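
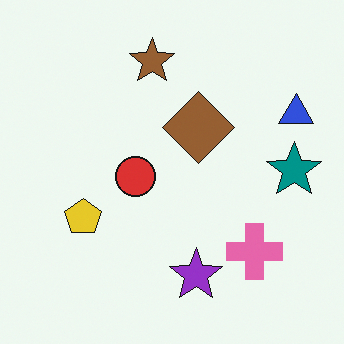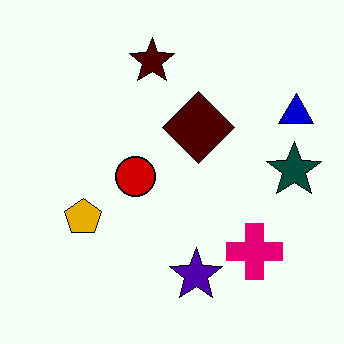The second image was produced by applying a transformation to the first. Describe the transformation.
Given much higher contrast.

Tones are pushed away from mid-grey across the whole image — a global contrast change.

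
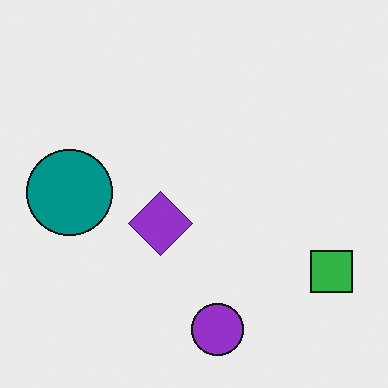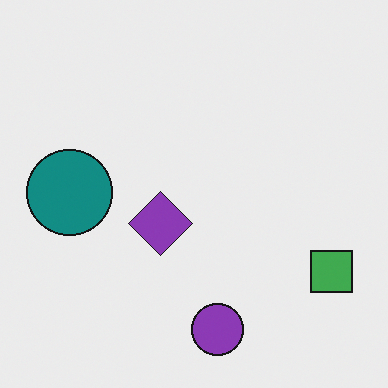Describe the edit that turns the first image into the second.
The transformation is: slightly desaturated.

All colors are more muted and greyish — a global saturation change.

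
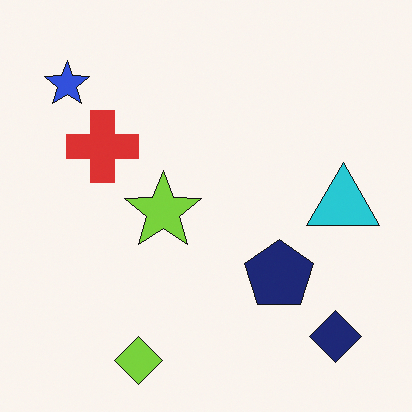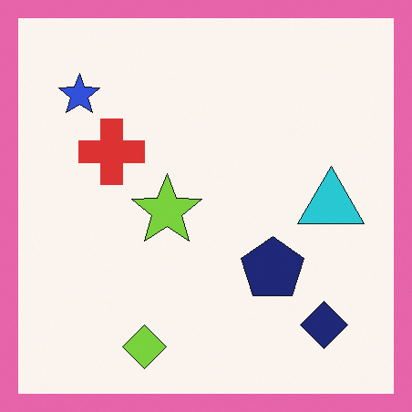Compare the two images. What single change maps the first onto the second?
The transformation is: framed with a pink border.

A solid pink frame runs around the edge of the second image, with the content slightly shrunk inside it.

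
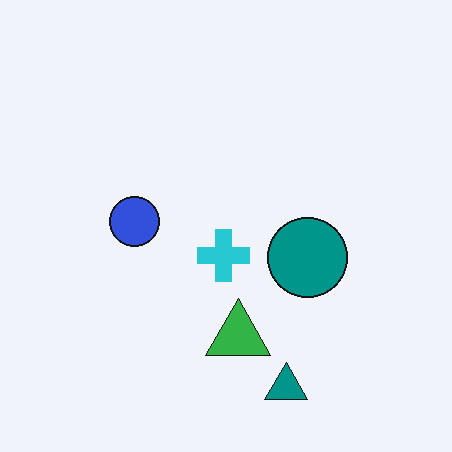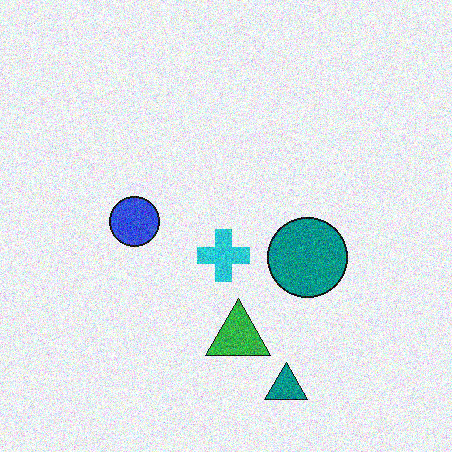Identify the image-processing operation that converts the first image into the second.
Degraded with moderate additive noise.

Random speckle covers the whole image, including the flat background.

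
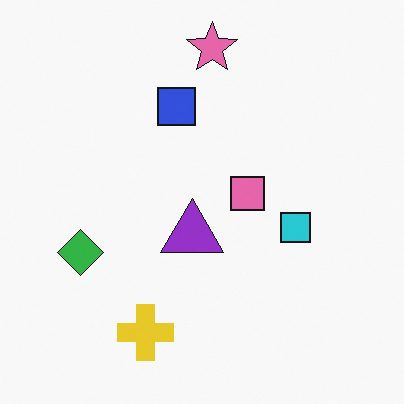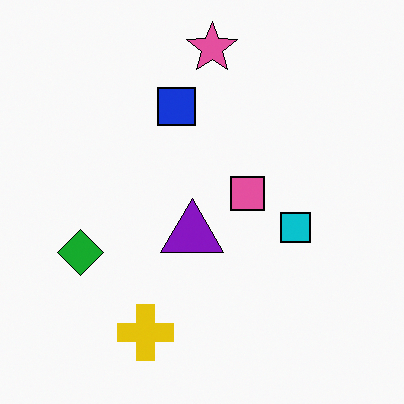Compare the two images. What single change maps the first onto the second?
The transformation is: given slightly increased contrast.

Tones are pushed away from mid-grey across the whole image — a global contrast change.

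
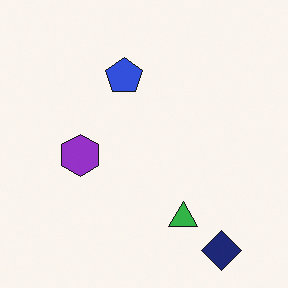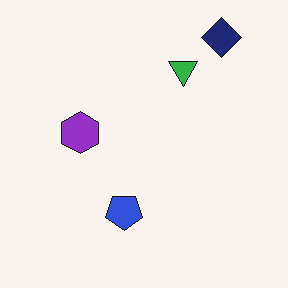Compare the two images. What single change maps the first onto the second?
Flipped vertically (top ↔ bottom).

The navy diamond is in the bottom-right of the first image and the top-right of the second — shapes on opposite sides of the horizontal midline have swapped in a mirror flip.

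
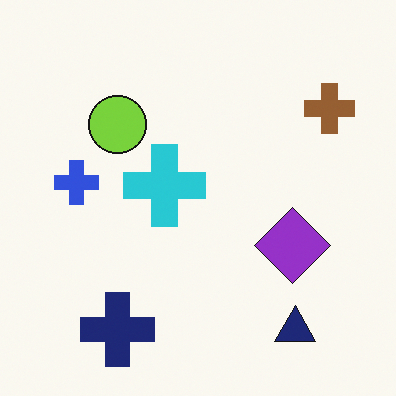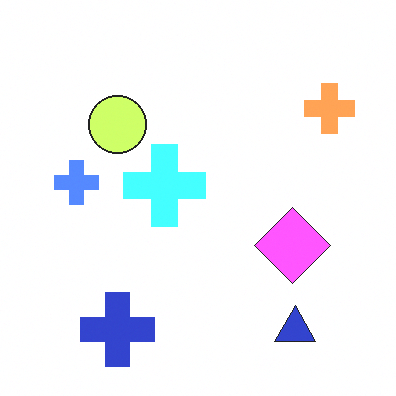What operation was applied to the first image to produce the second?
This is the original image noticeably brightened.

Every pixel — background and shapes alike — is uniformly brightened.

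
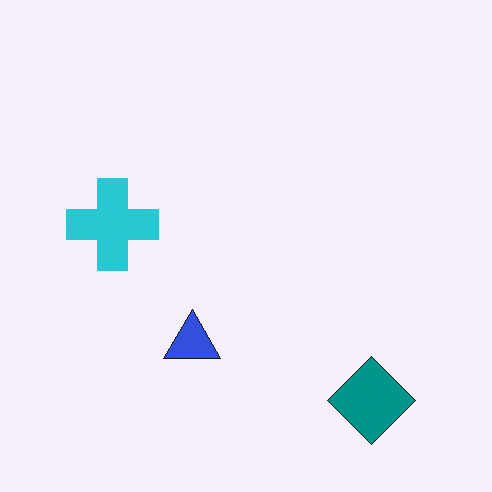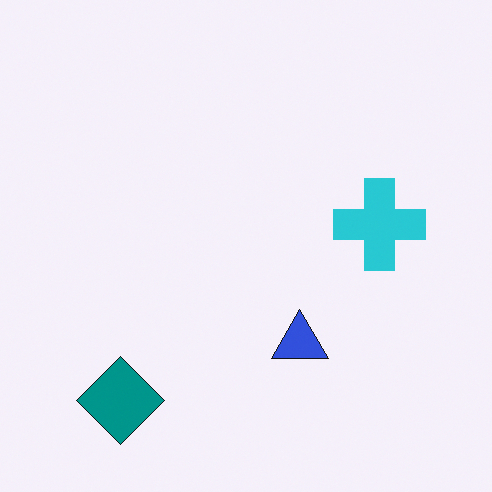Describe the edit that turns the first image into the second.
The second image is the first flipped horizontally (left ↔ right).

The cyan cross is in the left of the first image and the right of the second — shapes on opposite sides of the vertical midline have swapped in a mirror flip.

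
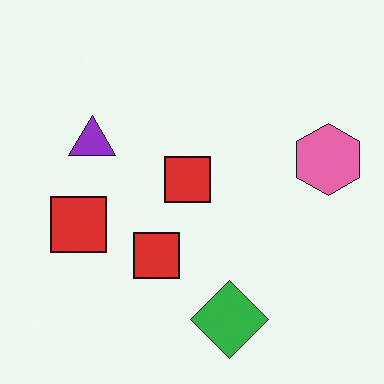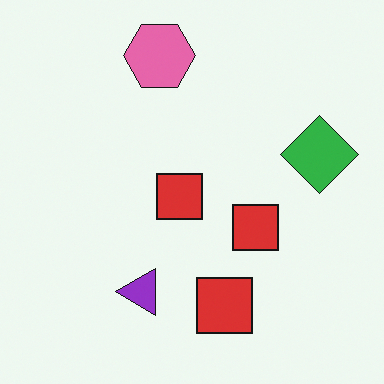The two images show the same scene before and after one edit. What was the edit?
The transformation is: rotated 90° counter-clockwise.

The pink hexagon sits in the right of the first image and the top of the second — consistent with a whole-image 90° counter-clockwise rotation.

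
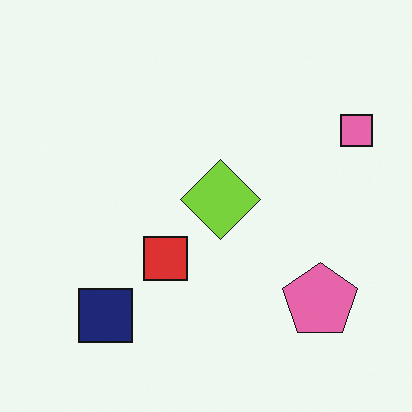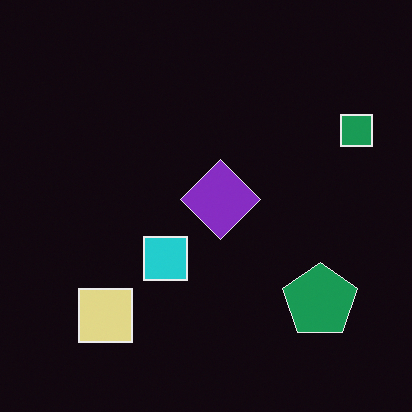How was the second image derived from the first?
The image was color-inverted (negative).

The light background has become dark and every shape's color is its complement — a photographic negative.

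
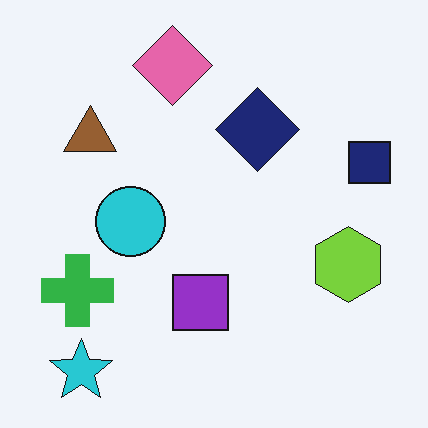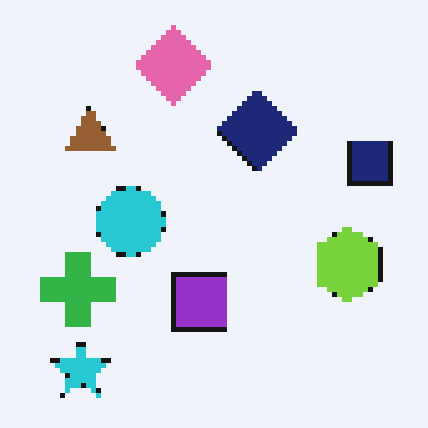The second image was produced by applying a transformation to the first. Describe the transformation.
The image was mildly pixelated.

Shapes are reduced to large square blocks; fine edges and outlines are lost — a downscale-then-upscale (mosaic) effect.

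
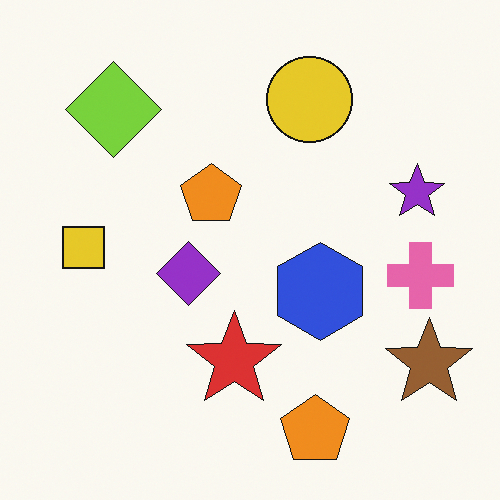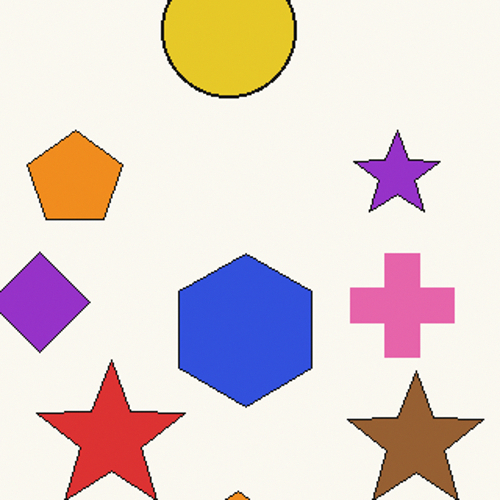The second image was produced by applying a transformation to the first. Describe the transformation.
This is the original image cropped slightly and scaled back up.

The visible shapes are larger and the field of view is narrower; shapes near the original edges may be partly or wholly outside the frame — a crop-and-rescale.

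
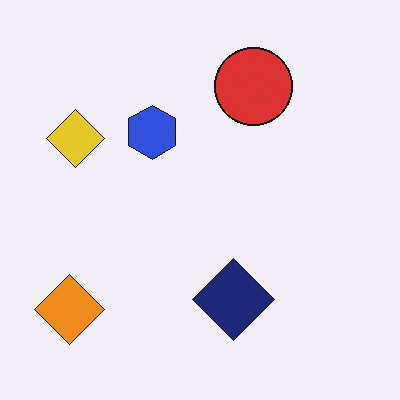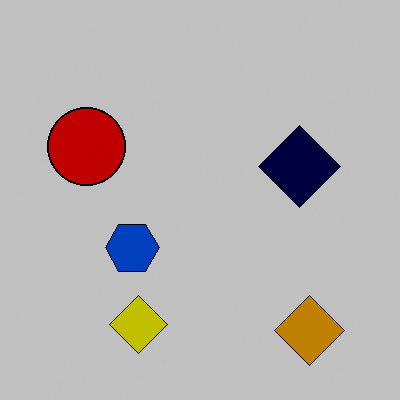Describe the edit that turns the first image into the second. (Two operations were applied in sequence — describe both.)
The transformation is: rotated 90° counter-clockwise, then heavily posterized to just a handful of flat colors.

The orange diamond sits in the bottom-left of the first image and the bottom-right of the second — consistent with a whole-image 90° counter-clockwise rotation. Each flat color has snapped to a coarser quantized level — most visibly, the near-white background has dropped to a flat grey.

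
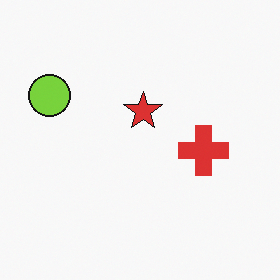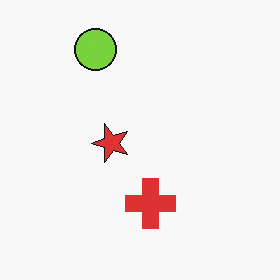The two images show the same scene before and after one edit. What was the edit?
Transposed (reflected across the top-left ↔ bottom-right diagonal).

Shapes have swapped their row and column positions — what was in the top-right is now in the bottom-left — a diagonal reflection.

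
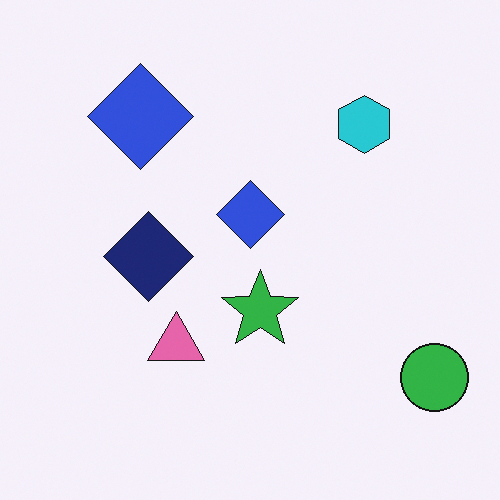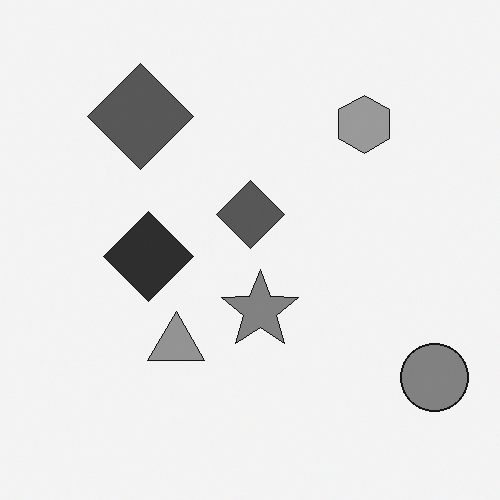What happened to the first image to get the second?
The image was converted to grayscale.

All color is removed — every shape is now a shade of grey.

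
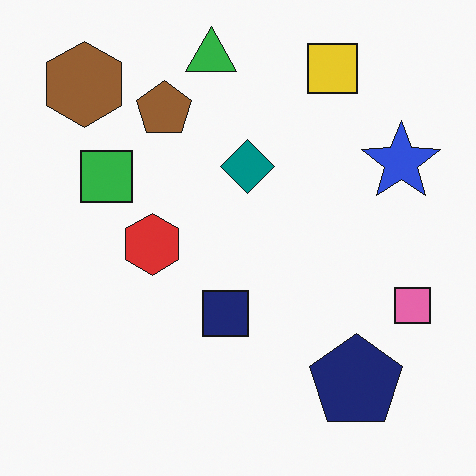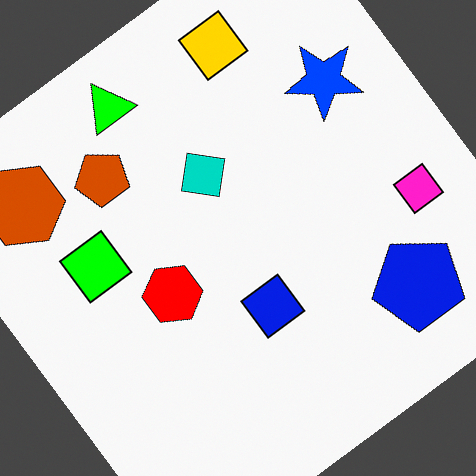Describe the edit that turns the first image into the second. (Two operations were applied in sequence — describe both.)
The second image is the first rotated counter-clockwise by a large amount — several tens of degrees, then made much more vivid (saturation change).

Every shape is tilted by the same angle and the image corners show triangular fill wedges — a whole-image rotation by a non-right angle. All colors are more vivid — a global saturation change.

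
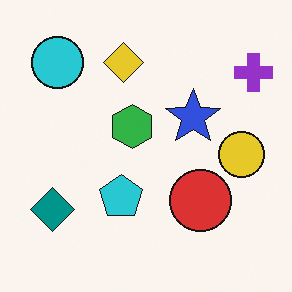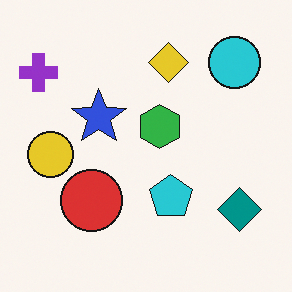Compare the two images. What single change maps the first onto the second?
The image was flipped horizontally (left ↔ right).

The purple cross is in the top-right of the first image and the top-left of the second — shapes on opposite sides of the vertical midline have swapped in a mirror flip.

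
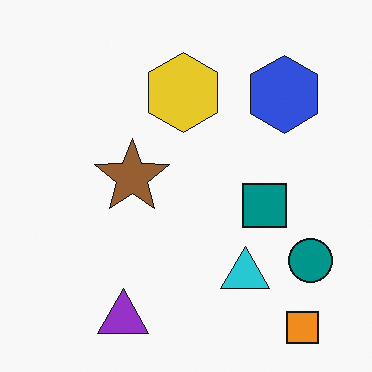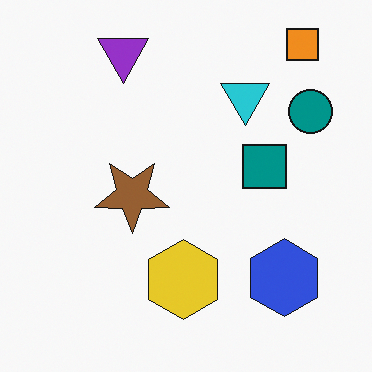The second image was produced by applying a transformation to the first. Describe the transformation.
This is the original image flipped vertically (top ↔ bottom).

The orange square is in the bottom-right of the first image and the top-right of the second — shapes on opposite sides of the horizontal midline have swapped in a mirror flip.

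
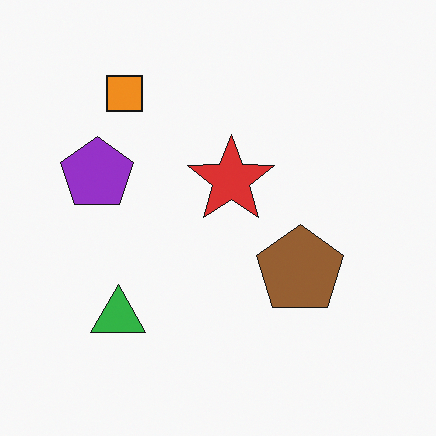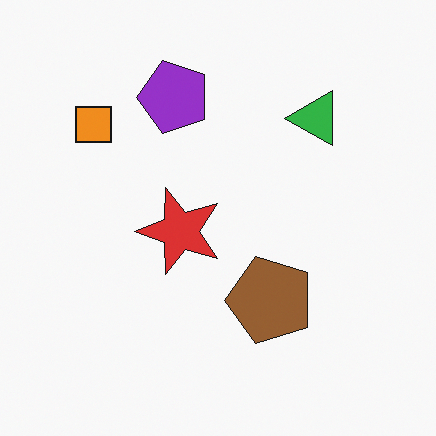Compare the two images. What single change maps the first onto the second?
The second image is the first transposed (reflected across the top-left ↔ bottom-right diagonal).

Shapes have swapped their row and column positions — what was in the top-right is now in the bottom-left — a diagonal reflection.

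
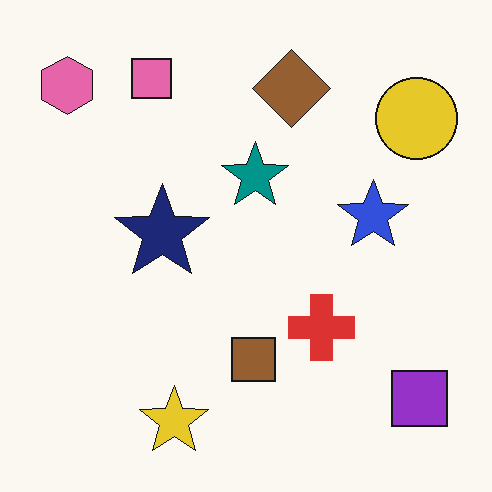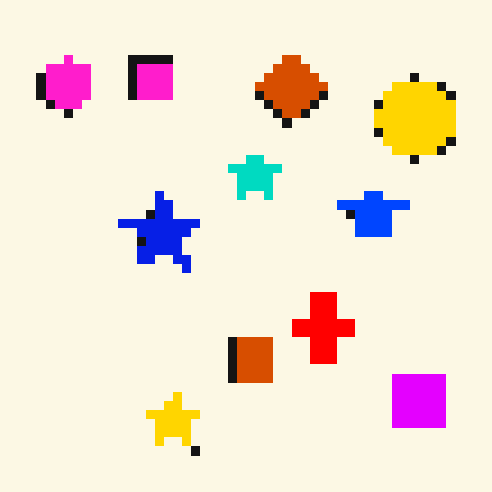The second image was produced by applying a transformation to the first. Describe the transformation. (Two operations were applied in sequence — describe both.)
The transformation is: made much more vivid (saturation change), then heavily pixelated into large blocks.

All colors are more vivid — a global saturation change. Shapes are reduced to large square blocks; fine edges and outlines are lost — a downscale-then-upscale (mosaic) effect.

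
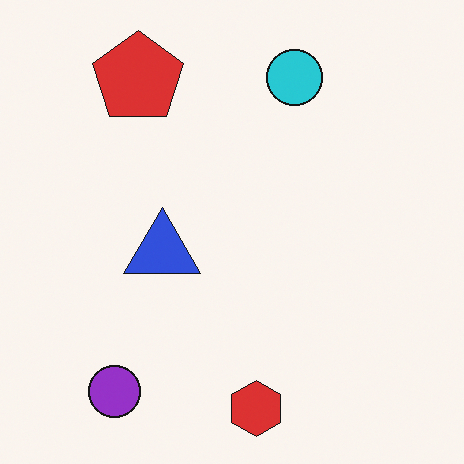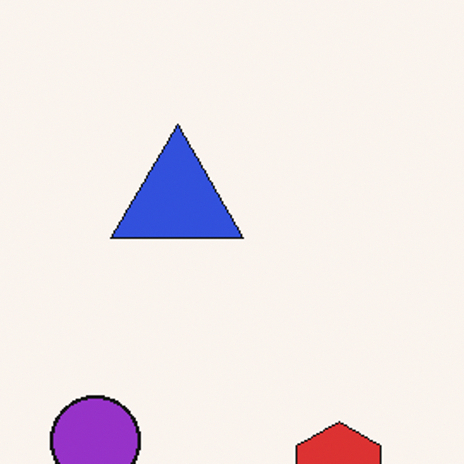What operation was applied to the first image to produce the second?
The image was cropped tightly and scaled back up.

The visible shapes are larger and the field of view is narrower; shapes near the original edges may be partly or wholly outside the frame — a crop-and-rescale.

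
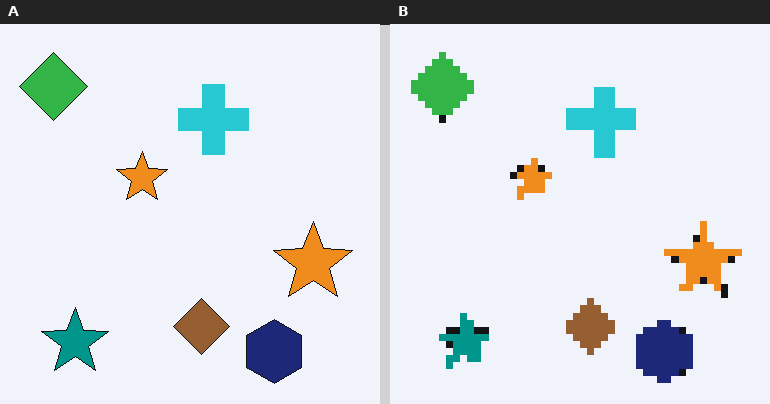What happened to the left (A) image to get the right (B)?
Pixelated into visible square blocks.

Shapes are reduced to large square blocks; fine edges and outlines are lost — a downscale-then-upscale (mosaic) effect.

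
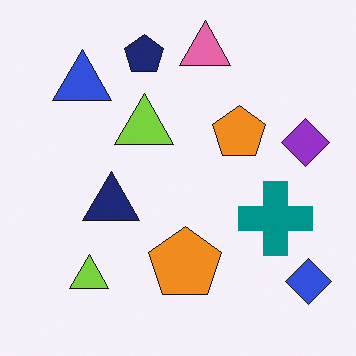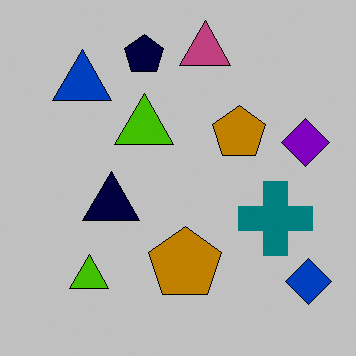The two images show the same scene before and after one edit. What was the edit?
This is the original image heavily posterized to just a handful of flat colors.

Each flat color has snapped to a coarser quantized level — most visibly, the near-white background has dropped to a flat grey.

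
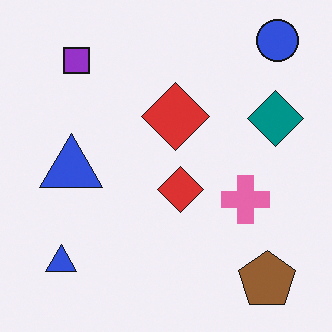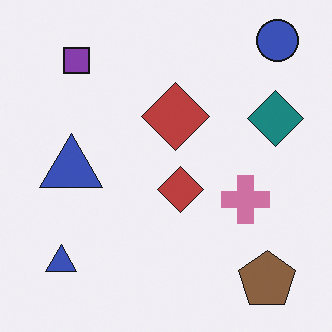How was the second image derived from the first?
This is the original image slightly desaturated.

All colors are more muted and greyish — a global saturation change.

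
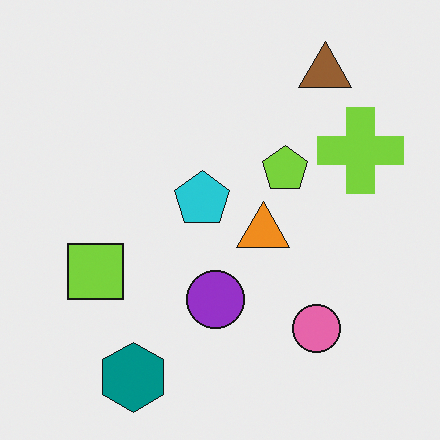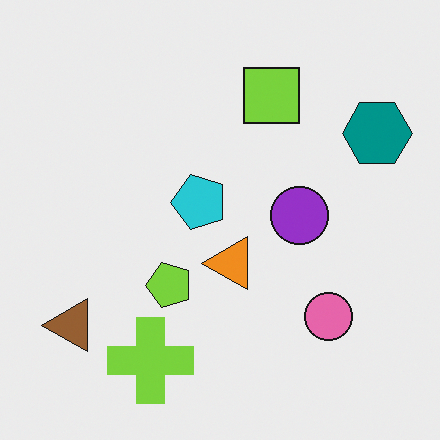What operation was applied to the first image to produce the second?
This is the original image transposed (reflected across the top-left ↔ bottom-right diagonal).

Shapes have swapped their row and column positions — what was in the top-right is now in the bottom-left — a diagonal reflection.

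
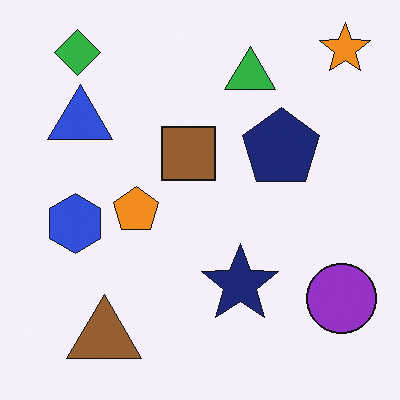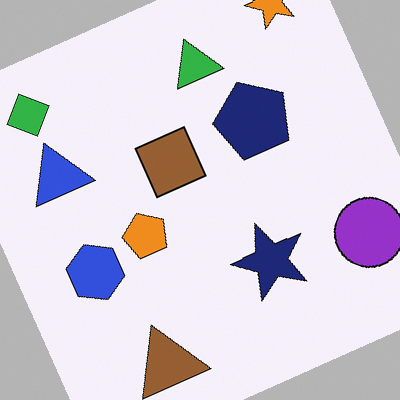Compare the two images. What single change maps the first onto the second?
The image was rotated counter-clockwise by a clearly visible amount.

Every shape is tilted by the same angle and the image corners show triangular fill wedges — a whole-image rotation by a non-right angle.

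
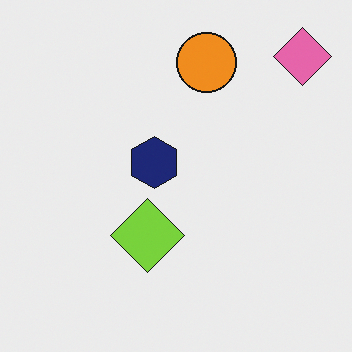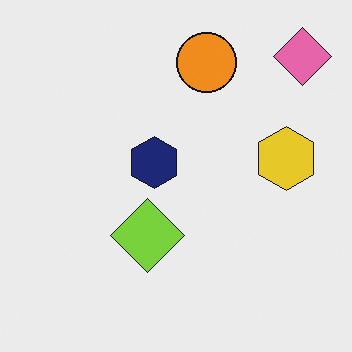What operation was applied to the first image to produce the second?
The image was overlaid with an additional yellow hexagon.

A yellow hexagon appears in the second image that is absent from the first.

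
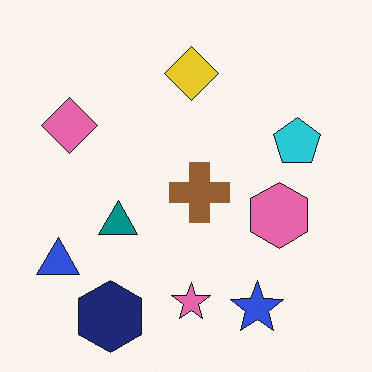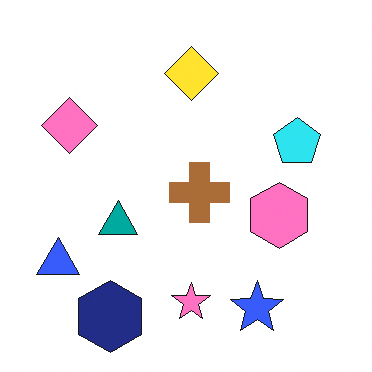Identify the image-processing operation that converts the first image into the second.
It was slightly brightened.

Every pixel — background and shapes alike — is uniformly brightened.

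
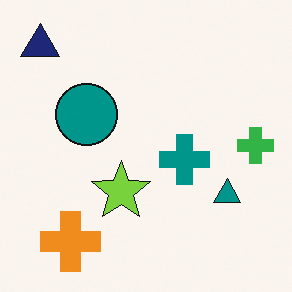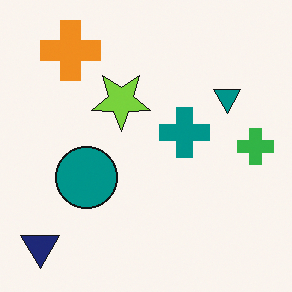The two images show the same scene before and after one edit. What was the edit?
Flipped vertically (top ↔ bottom).

The navy triangle is in the top-left of the first image and the bottom-left of the second — shapes on opposite sides of the horizontal midline have swapped in a mirror flip.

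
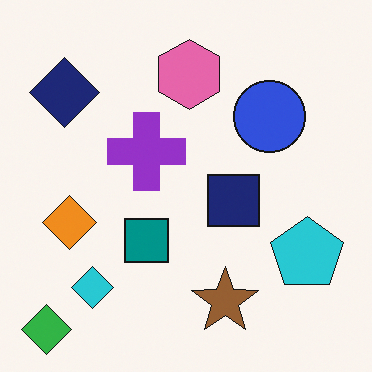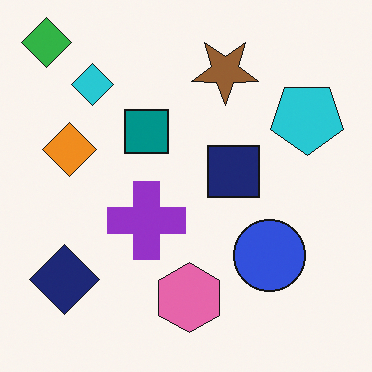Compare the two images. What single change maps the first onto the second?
The second image is the first flipped vertically (top ↔ bottom).

The green diamond is in the bottom-left of the first image and the top-left of the second — shapes on opposite sides of the horizontal midline have swapped in a mirror flip.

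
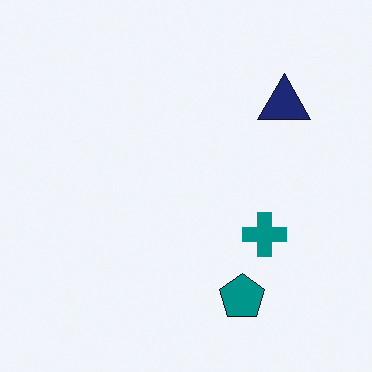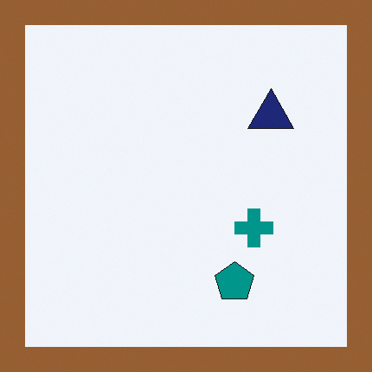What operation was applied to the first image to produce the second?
Framed with a brown border.

A solid brown frame runs around the edge of the second image, with the content slightly shrunk inside it.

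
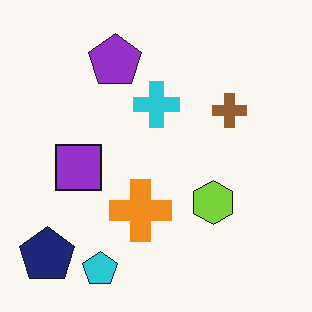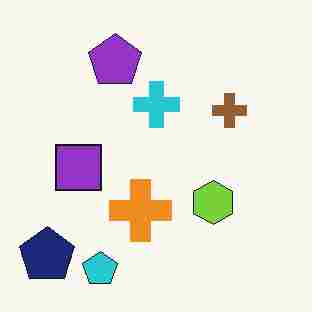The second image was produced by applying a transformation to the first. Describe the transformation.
This is the original image degraded with heavy JPEG compression.

Blocky 8×8 compression artifacts appear around shape edges and the flat background shows ringing — characteristic JPEG degradation.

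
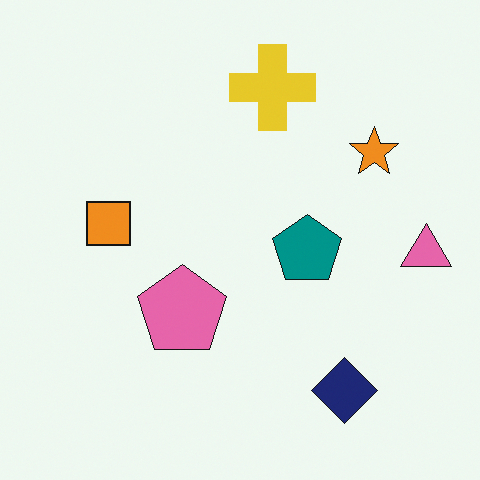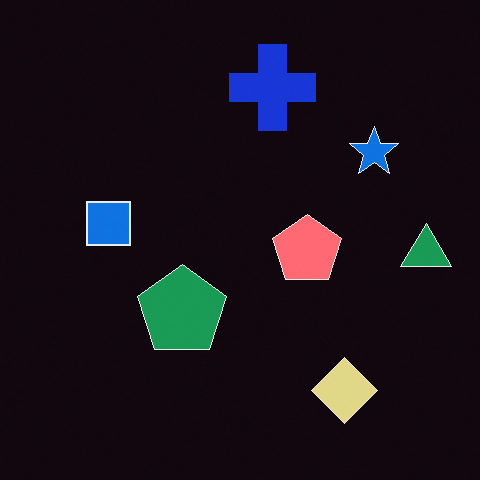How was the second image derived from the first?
The image was color-inverted (negative).

The light background has become dark and every shape's color is its complement — a photographic negative.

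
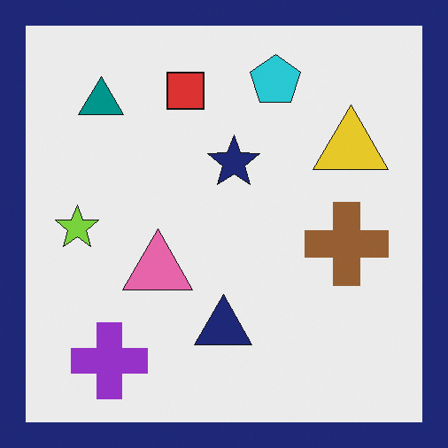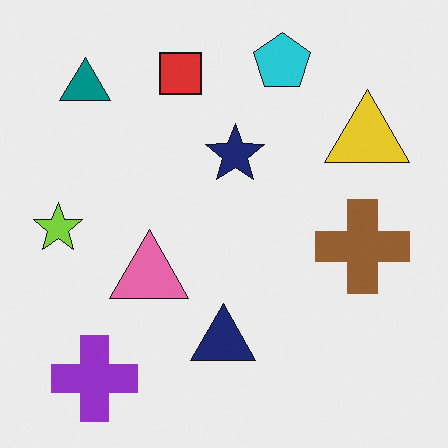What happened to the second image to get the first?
The image was framed with a navy border.

A solid navy frame runs around the edge of the first image, with the content slightly shrunk inside it.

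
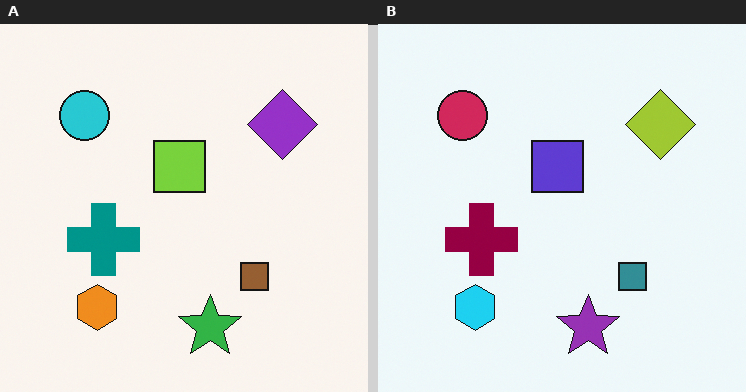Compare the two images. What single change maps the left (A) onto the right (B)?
The right (B) image is the left (A) hue-shifted through roughly half the color wheel.

Every shape's color has rotated by the same amount around the hue wheel — a uniform hue shift.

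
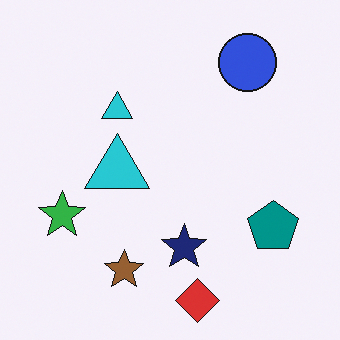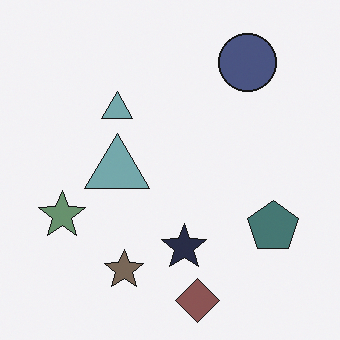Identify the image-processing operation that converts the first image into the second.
This is the original image made much more muted (saturation change).

All colors are more muted and greyish — a global saturation change.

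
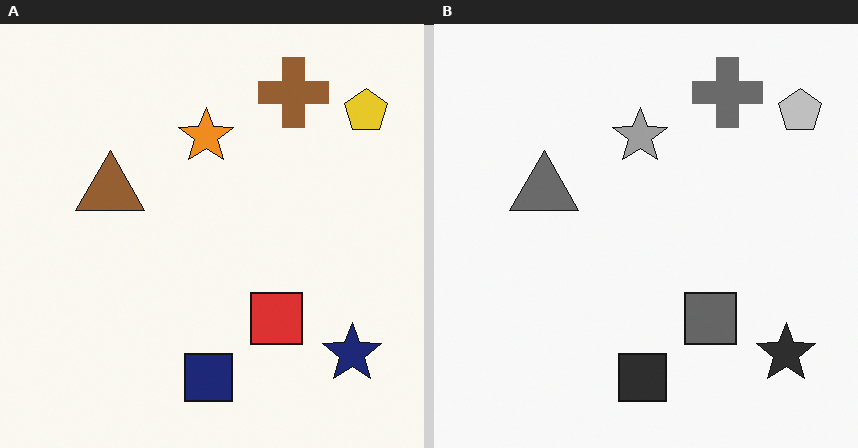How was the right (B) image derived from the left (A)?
It was converted to grayscale.

All color is removed — every shape is now a shade of grey.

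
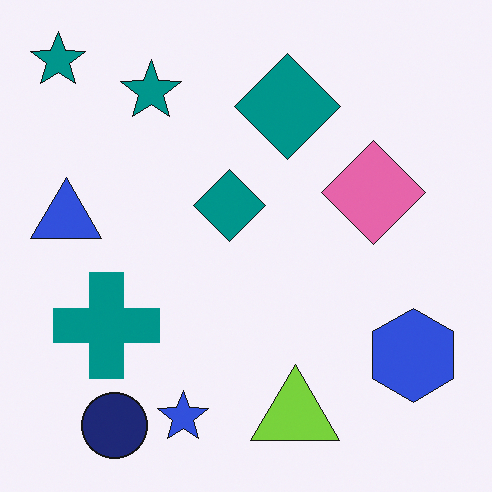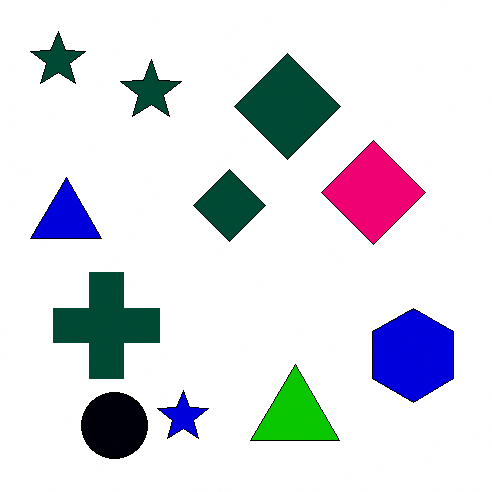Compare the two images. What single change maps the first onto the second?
This is the original image boosted in contrast.

Tones are pushed away from mid-grey across the whole image — a global contrast change.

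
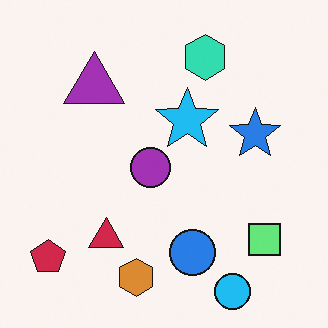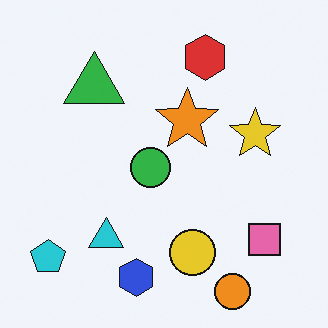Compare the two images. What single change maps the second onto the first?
The first image is the second hue-shifted through roughly half the color wheel.

Every shape's color has rotated by the same amount around the hue wheel — a uniform hue shift.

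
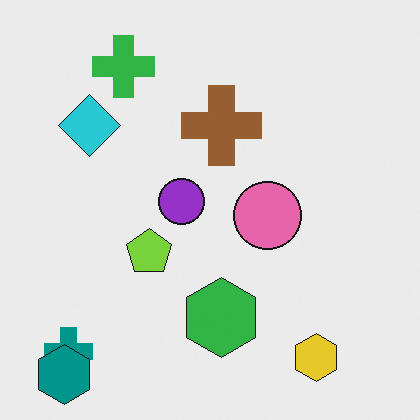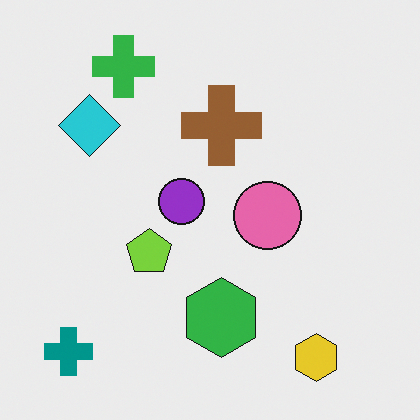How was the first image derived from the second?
This is the original image overlaid with an additional teal hexagon.

A teal hexagon appears in the first image that is absent from the second.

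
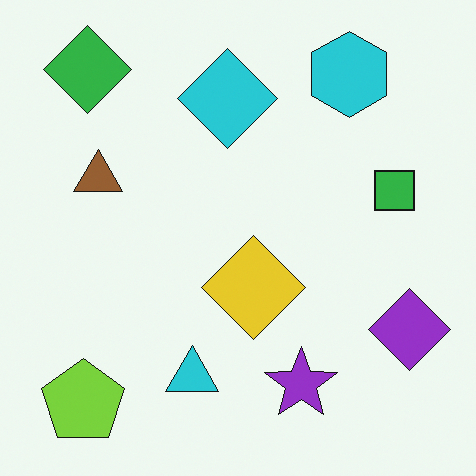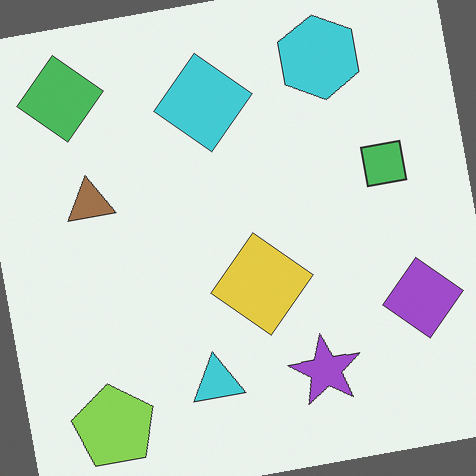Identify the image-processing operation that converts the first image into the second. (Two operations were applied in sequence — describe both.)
This is the original image rotated counter-clockwise by a slight angle, then given slightly reduced contrast.

Every shape is tilted by the same angle and the image corners show triangular fill wedges — a whole-image rotation by a non-right angle. Tones are pushed toward mid-grey across the whole image — a global contrast change.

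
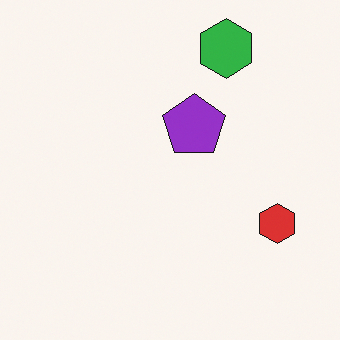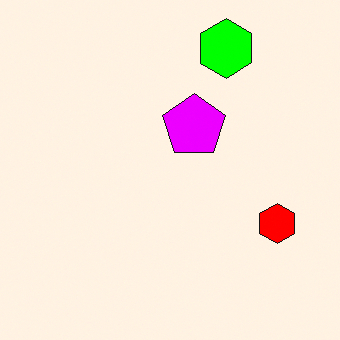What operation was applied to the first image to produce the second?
It was made much more vivid (saturation change).

All colors are more vivid — a global saturation change.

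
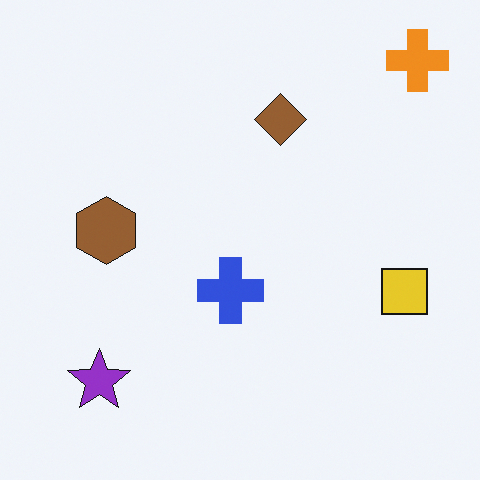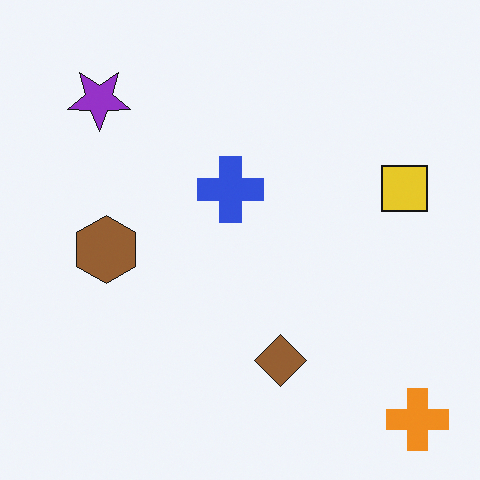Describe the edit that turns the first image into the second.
The second image is the first flipped vertically (top ↔ bottom).

The orange cross is in the top-right of the first image and the bottom-right of the second — shapes on opposite sides of the horizontal midline have swapped in a mirror flip.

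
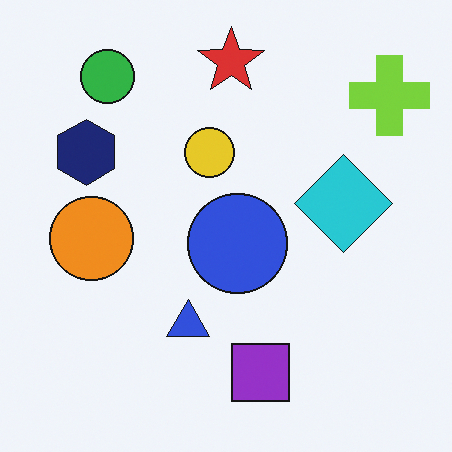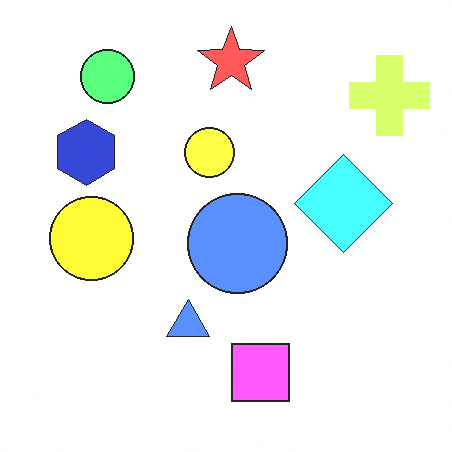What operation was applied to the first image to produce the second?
This is the original image substantially brightened.

Every pixel — background and shapes alike — is uniformly brightened.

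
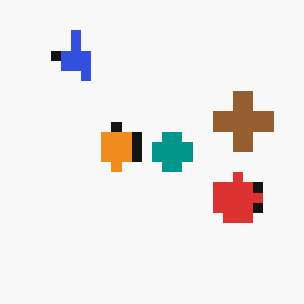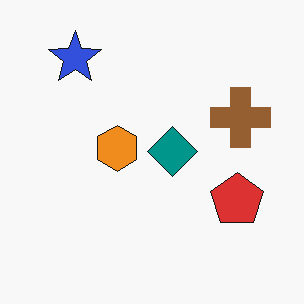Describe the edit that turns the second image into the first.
The transformation is: coarsely pixelated.

Shapes are reduced to large square blocks; fine edges and outlines are lost — a downscale-then-upscale (mosaic) effect.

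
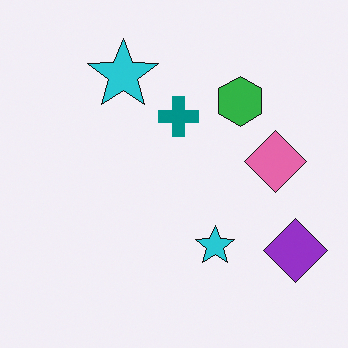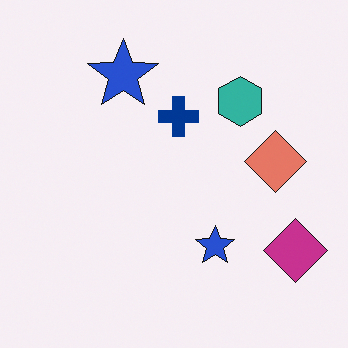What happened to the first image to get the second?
This is the original image hue-shifted by a small amount.

Every shape's color has rotated by the same amount around the hue wheel — a uniform hue shift.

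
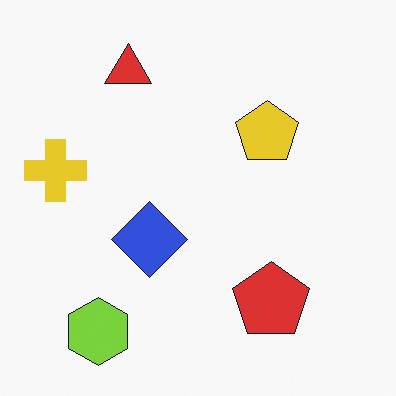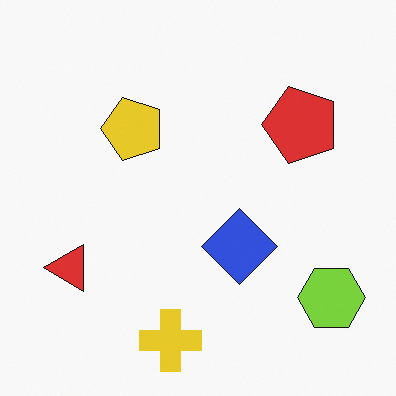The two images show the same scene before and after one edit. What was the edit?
The second image is the first rotated 90° counter-clockwise.

The lime hexagon sits in the bottom-left of the first image and the bottom-right of the second — consistent with a whole-image 90° counter-clockwise rotation.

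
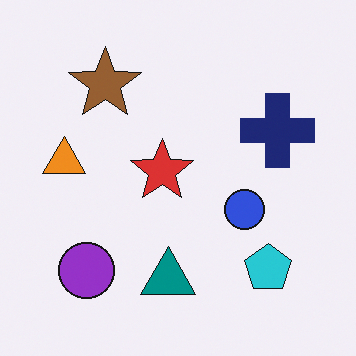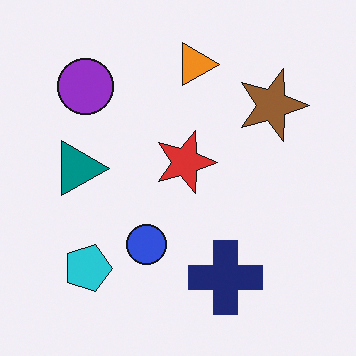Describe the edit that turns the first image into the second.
It was rotated 90° clockwise.

The purple circle sits in the bottom-left of the first image and the top-left of the second — consistent with a whole-image 90° clockwise rotation.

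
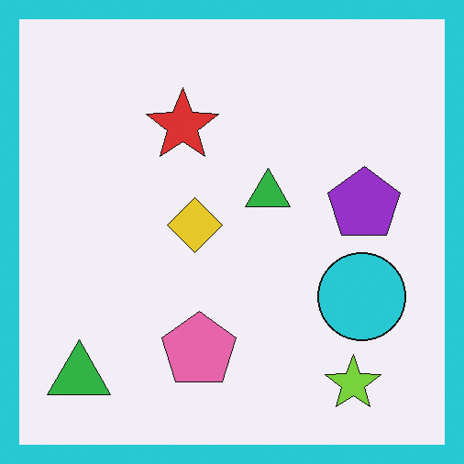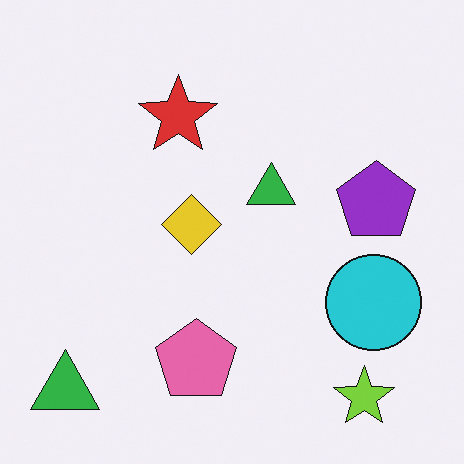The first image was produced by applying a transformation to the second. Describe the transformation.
The first image is the second framed with a cyan border.

A solid cyan frame runs around the edge of the first image, with the content slightly shrunk inside it.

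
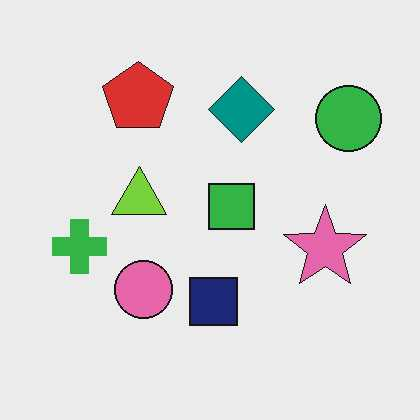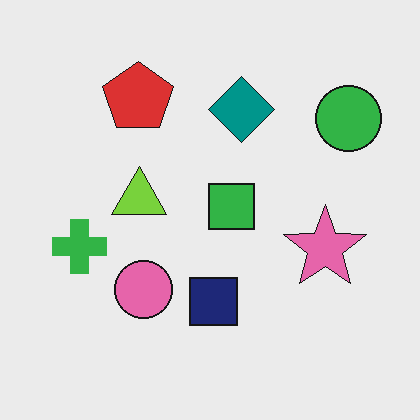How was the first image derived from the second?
The first image is the second given moderate JPEG compression.

Blocky 8×8 compression artifacts appear around shape edges and the flat background shows ringing — characteristic JPEG degradation.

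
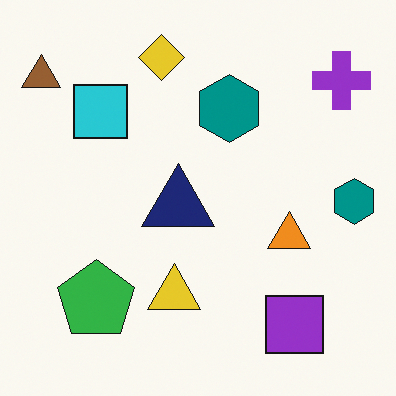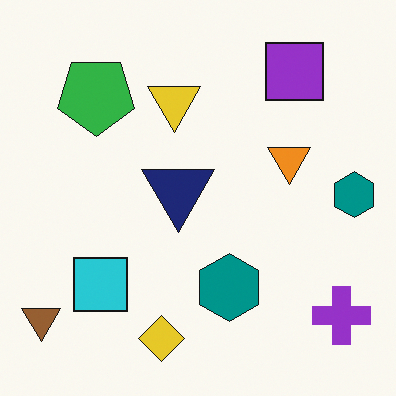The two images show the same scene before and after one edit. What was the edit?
This is the original image flipped vertically (top ↔ bottom).

The yellow diamond is in the top of the first image and the bottom of the second — shapes on opposite sides of the horizontal midline have swapped in a mirror flip.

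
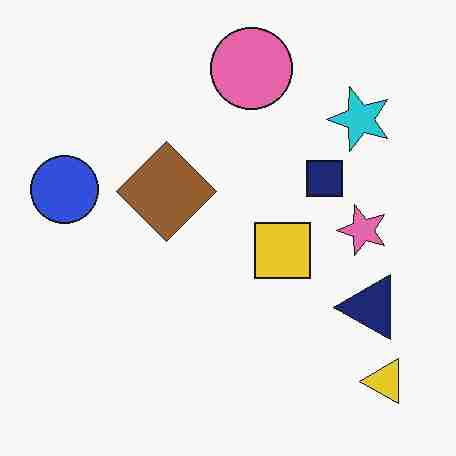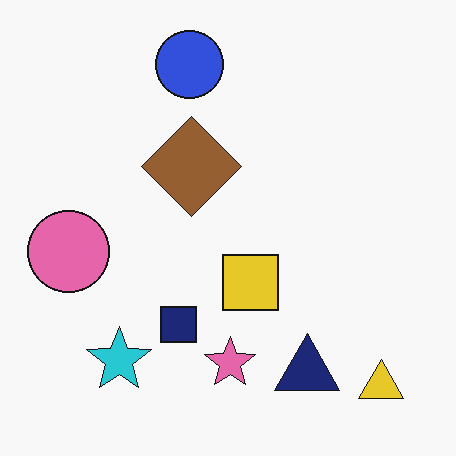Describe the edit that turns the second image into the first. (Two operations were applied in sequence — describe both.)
The image was heavily JPEG-compressed with obvious blocking artifacts, then transposed (reflected across the top-left ↔ bottom-right diagonal).

Blocky 8×8 compression artifacts appear around shape edges and the flat background shows ringing — characteristic JPEG degradation. Shapes have swapped their row and column positions — what was in the top-right is now in the bottom-left — a diagonal reflection.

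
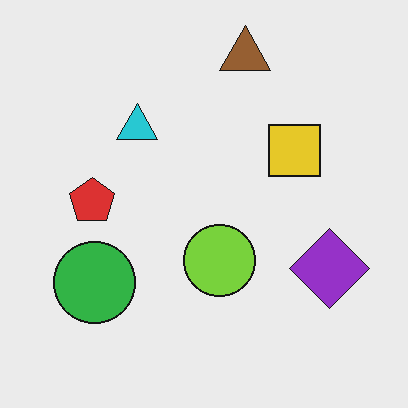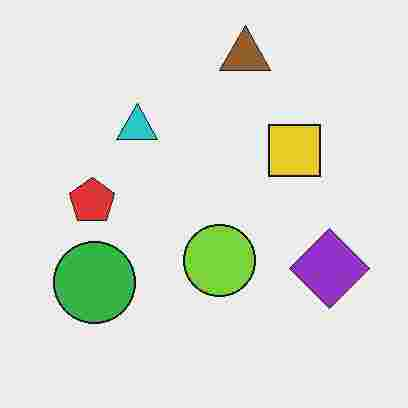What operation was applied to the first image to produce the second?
The second image is the first heavily JPEG-compressed with obvious blocking artifacts.

Blocky 8×8 compression artifacts appear around shape edges and the flat background shows ringing — characteristic JPEG degradation.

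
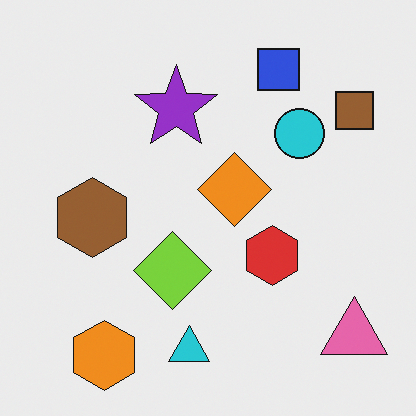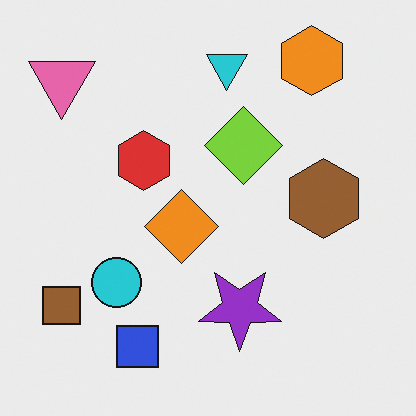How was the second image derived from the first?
The second image is the first rotated 180°.

The pink triangle sits in the bottom-right of the first image and the top-left of the second — consistent with a whole-image 180° rotation.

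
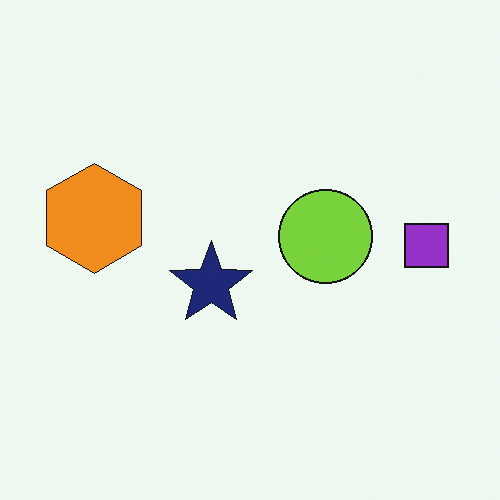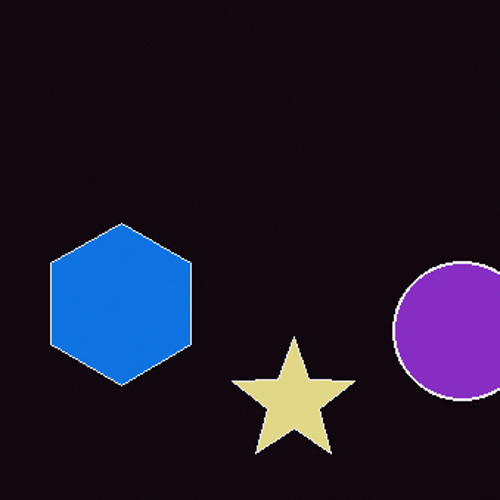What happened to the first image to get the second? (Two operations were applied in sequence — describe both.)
The second image is the first cropped slightly and scaled back up, then color-inverted (negative).

The visible shapes are larger and the field of view is narrower; shapes near the original edges may be partly or wholly outside the frame — a crop-and-rescale. The light background has become dark and every shape's color is its complement — a photographic negative.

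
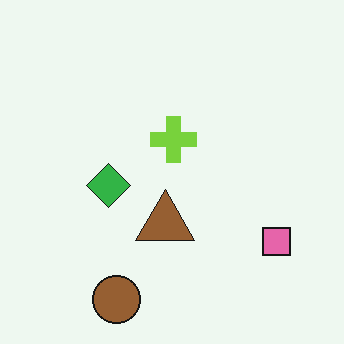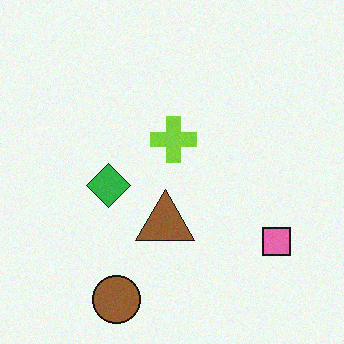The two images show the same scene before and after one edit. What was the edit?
Degraded with light additive noise.

Random speckle covers the whole image, including the flat background.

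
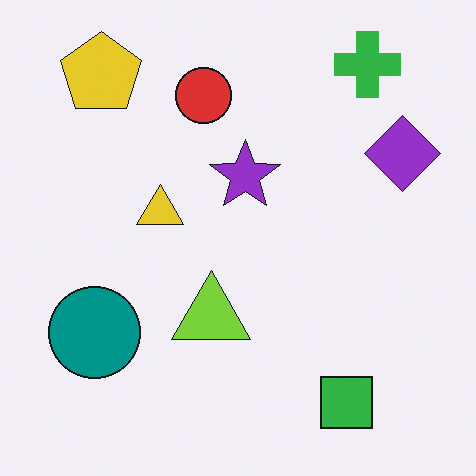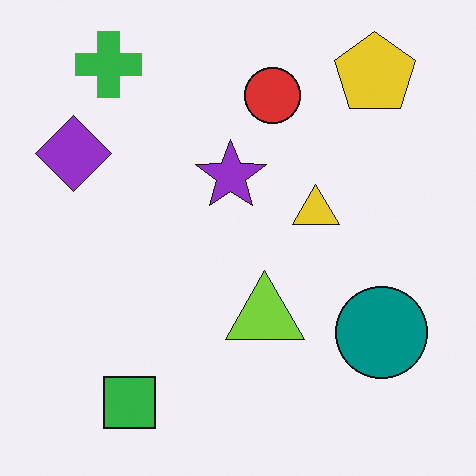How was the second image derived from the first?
It was flipped horizontally (left ↔ right).

The purple diamond is in the top-right of the first image and the top-left of the second — shapes on opposite sides of the vertical midline have swapped in a mirror flip.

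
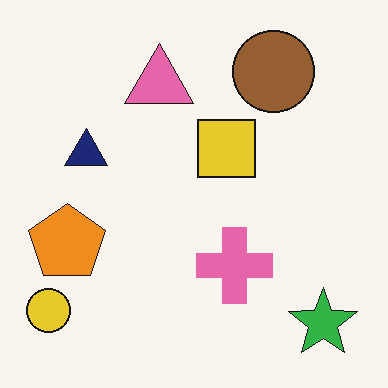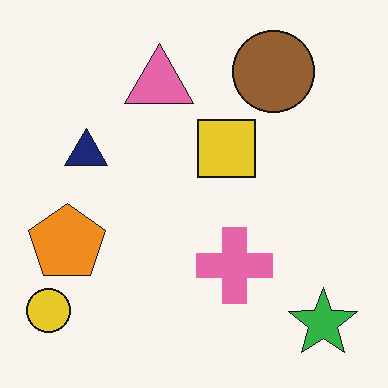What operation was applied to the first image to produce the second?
This is the original image given moderate JPEG compression.

Blocky 8×8 compression artifacts appear around shape edges and the flat background shows ringing — characteristic JPEG degradation.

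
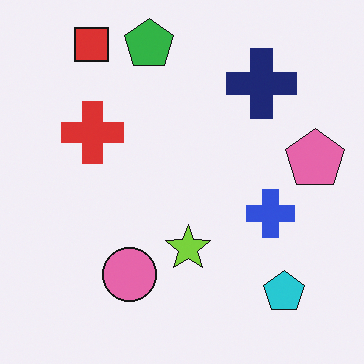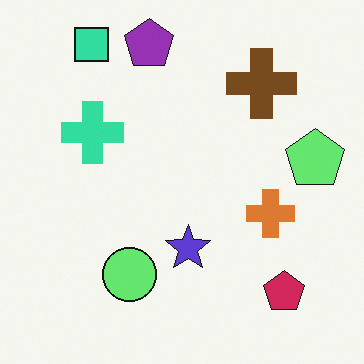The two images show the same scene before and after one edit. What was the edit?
The transformation is: hue-shifted by a large amount.

Every shape's color has rotated by the same amount around the hue wheel — a uniform hue shift.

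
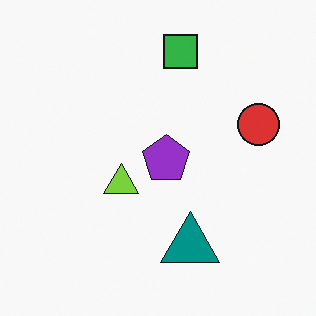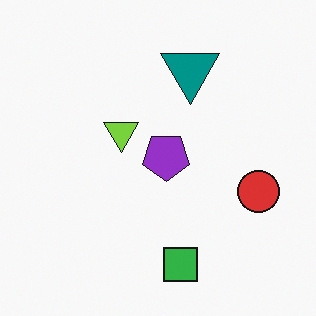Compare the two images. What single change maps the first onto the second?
Flipped vertically (top ↔ bottom).

The green square is in the top of the first image and the bottom of the second — shapes on opposite sides of the horizontal midline have swapped in a mirror flip.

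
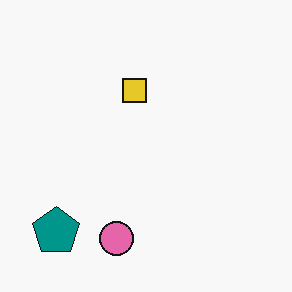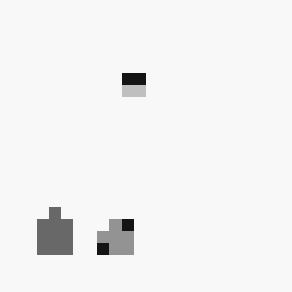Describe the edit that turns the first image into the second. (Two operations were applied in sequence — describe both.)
The image was converted to grayscale, then coarsely pixelated.

All color is removed — every shape is now a shade of grey. Shapes are reduced to large square blocks; fine edges and outlines are lost — a downscale-then-upscale (mosaic) effect.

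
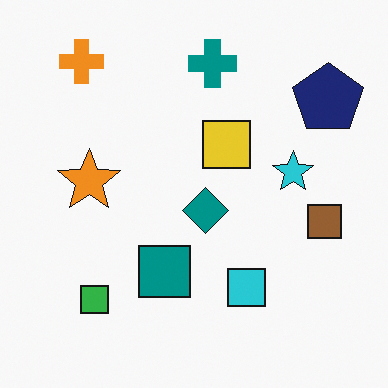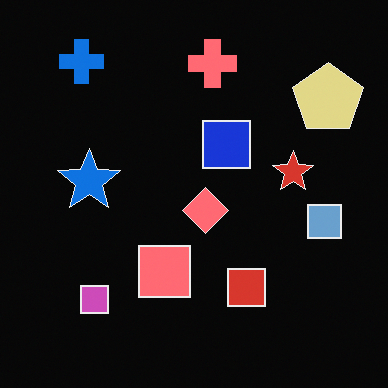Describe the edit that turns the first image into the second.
The second image is the first color-inverted (negative).

The light background has become dark and every shape's color is its complement — a photographic negative.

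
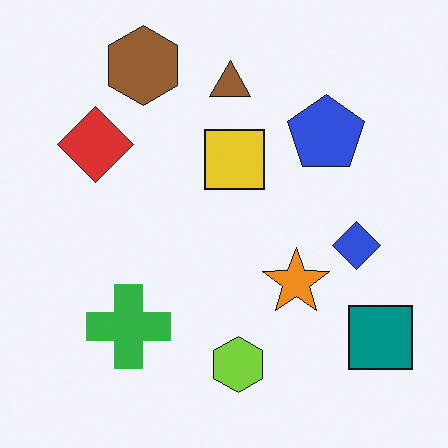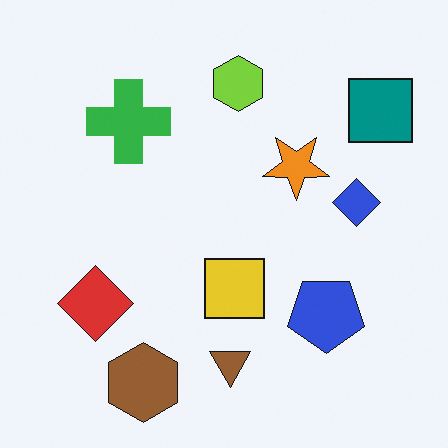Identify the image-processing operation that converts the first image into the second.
This is the original image flipped vertically (top ↔ bottom).

The brown hexagon is in the top-left of the first image and the bottom-left of the second — shapes on opposite sides of the horizontal midline have swapped in a mirror flip.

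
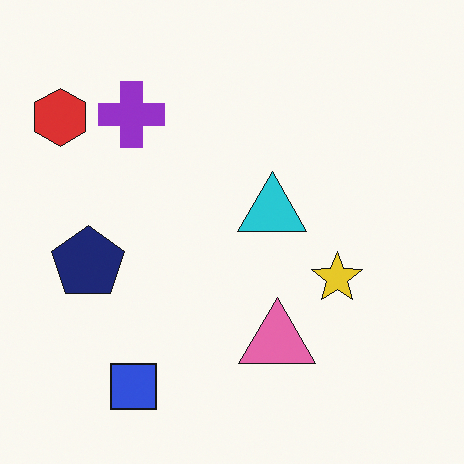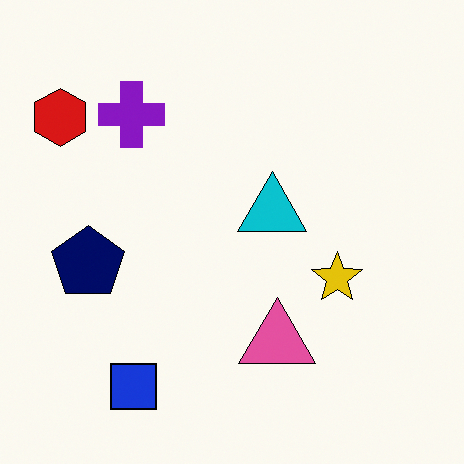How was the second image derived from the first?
The transformation is: given slightly increased contrast.

Tones are pushed away from mid-grey across the whole image — a global contrast change.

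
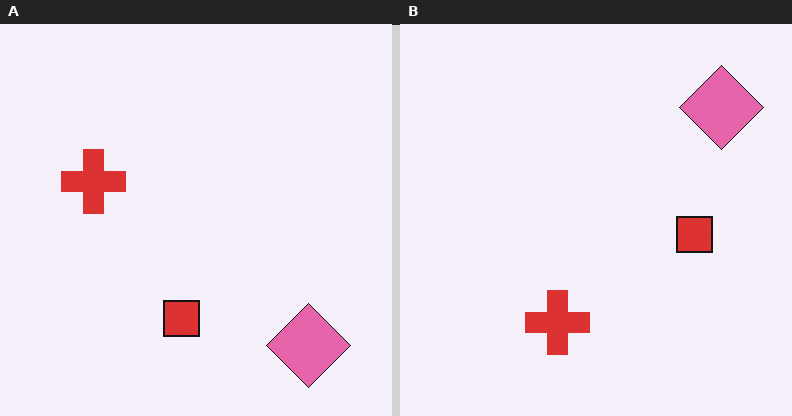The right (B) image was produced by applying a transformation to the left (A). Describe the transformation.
The transformation is: rotated 90° counter-clockwise.

The pink diamond sits in the bottom-right of the left (A) image and the top-right of the right (B) — consistent with a whole-image 90° counter-clockwise rotation.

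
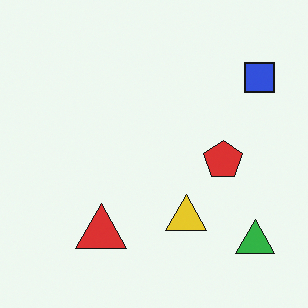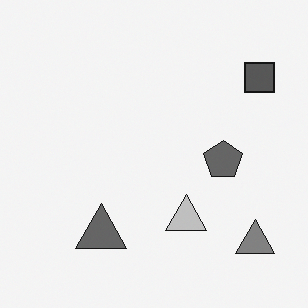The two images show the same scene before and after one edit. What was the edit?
Converted to grayscale.

All color is removed — every shape is now a shade of grey.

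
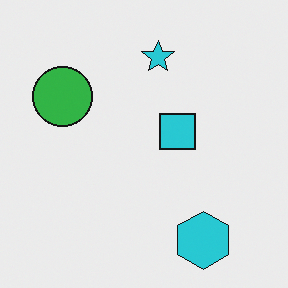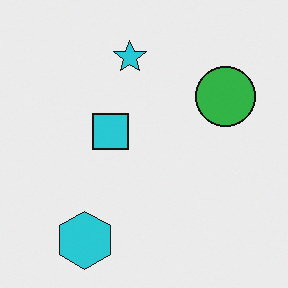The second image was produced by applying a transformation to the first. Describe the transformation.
It was flipped horizontally (left ↔ right).

The green circle is in the left of the first image and the right of the second — shapes on opposite sides of the vertical midline have swapped in a mirror flip.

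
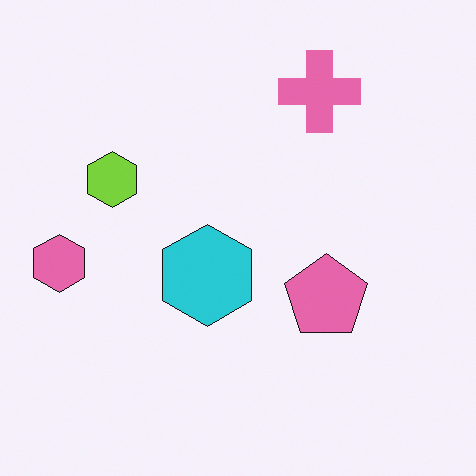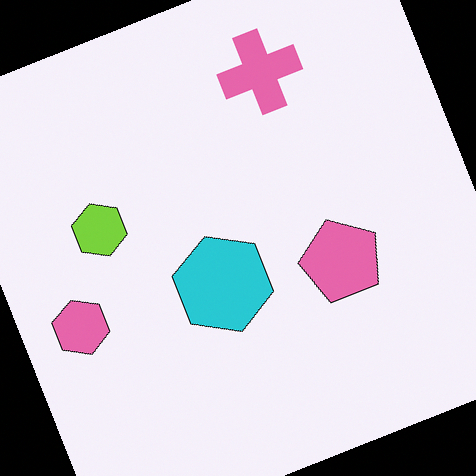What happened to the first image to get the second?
The image was rotated counter-clockwise by a moderate amount.

Every shape is tilted by the same angle and the image corners show triangular fill wedges — a whole-image rotation by a non-right angle.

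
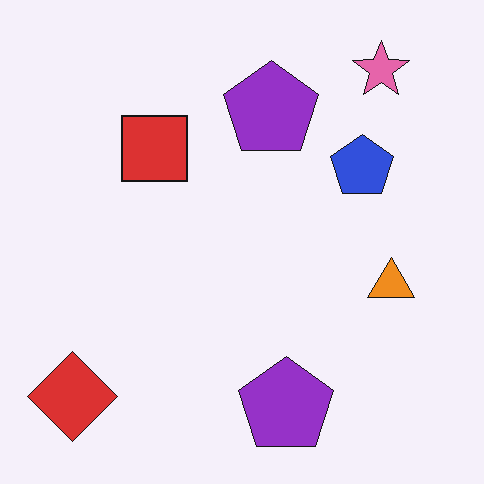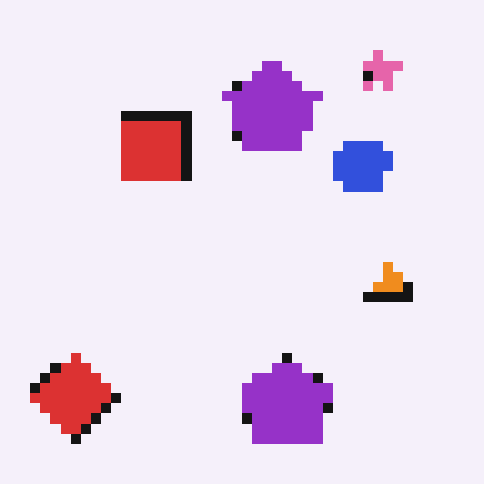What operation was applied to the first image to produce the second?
The transformation is: coarsely pixelated.

Shapes are reduced to large square blocks; fine edges and outlines are lost — a downscale-then-upscale (mosaic) effect.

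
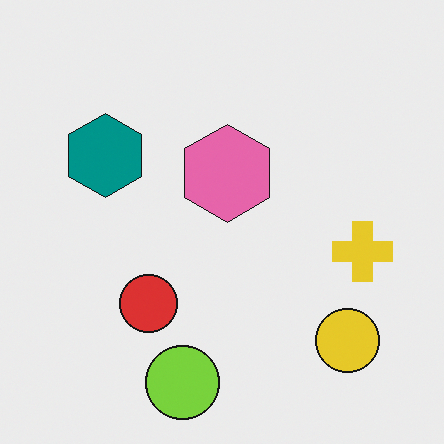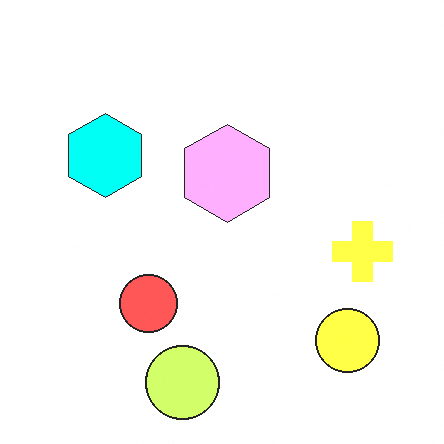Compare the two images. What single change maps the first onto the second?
The transformation is: brightened a lot.

Every pixel — background and shapes alike — is uniformly brightened.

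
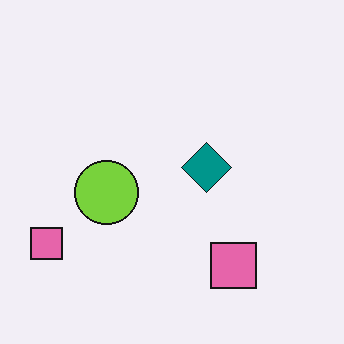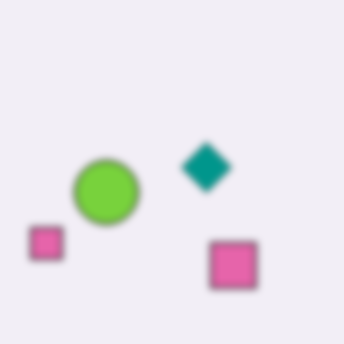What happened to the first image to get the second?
It was moderately blurred.

Shape edges and outlines are uniformly softened across the whole image.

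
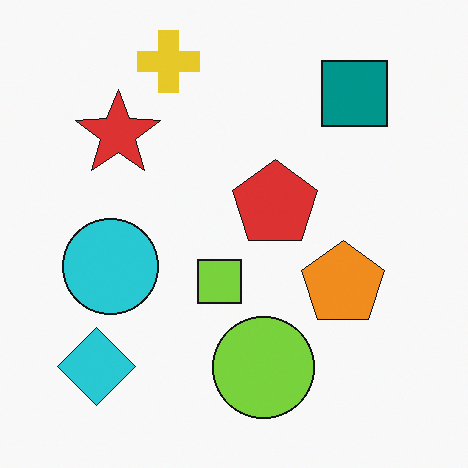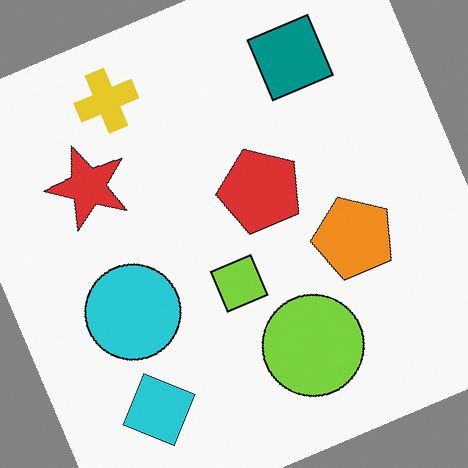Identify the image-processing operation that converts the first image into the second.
The image was rotated counter-clockwise by a clearly visible amount.

Every shape is tilted by the same angle and the image corners show triangular fill wedges — a whole-image rotation by a non-right angle.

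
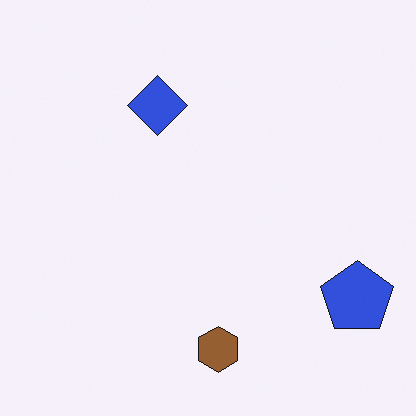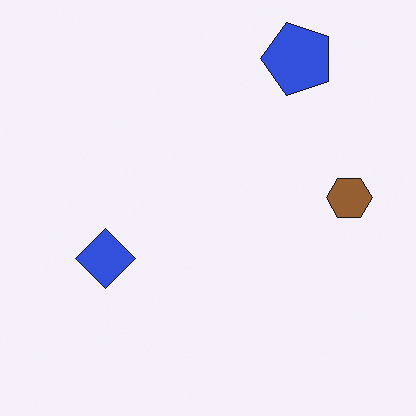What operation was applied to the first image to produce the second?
The second image is the first rotated 90° counter-clockwise.

The blue pentagon sits in the bottom-right of the first image and the top-right of the second — consistent with a whole-image 90° counter-clockwise rotation.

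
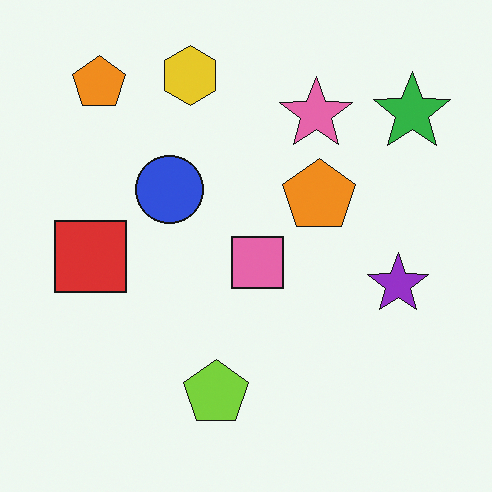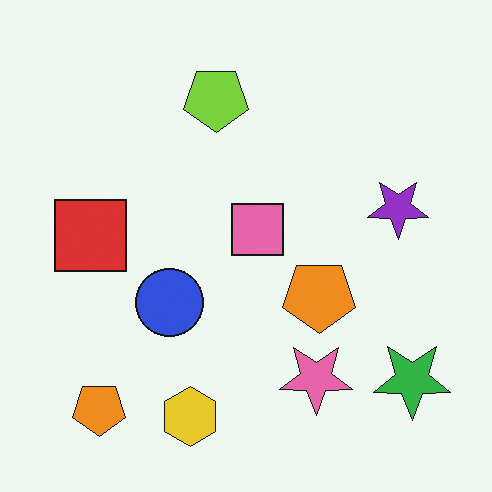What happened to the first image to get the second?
It was flipped vertically (top ↔ bottom).

The yellow hexagon is in the top of the first image and the bottom of the second — shapes on opposite sides of the horizontal midline have swapped in a mirror flip.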